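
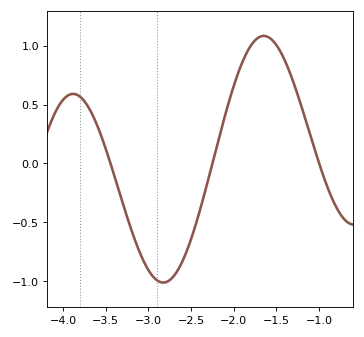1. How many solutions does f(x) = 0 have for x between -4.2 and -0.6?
3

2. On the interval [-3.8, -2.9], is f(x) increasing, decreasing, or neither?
decreasing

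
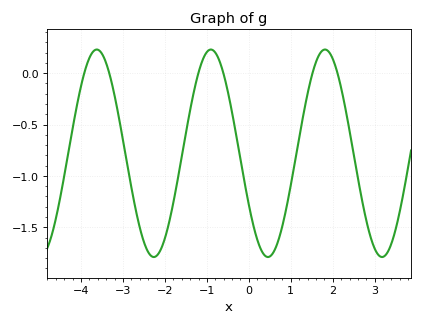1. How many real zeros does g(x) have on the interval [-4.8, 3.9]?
6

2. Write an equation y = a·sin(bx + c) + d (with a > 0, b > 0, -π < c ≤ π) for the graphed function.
y = 1.01sin(2.3x - 2.6) - 0.78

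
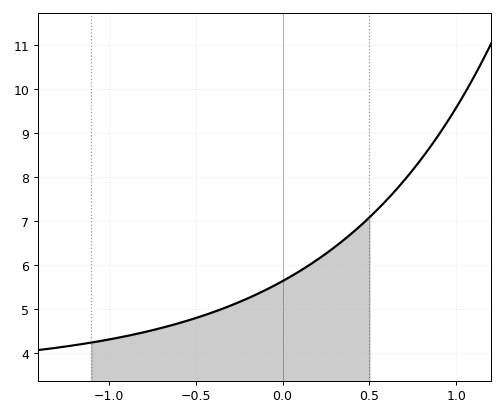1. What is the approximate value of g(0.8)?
8.42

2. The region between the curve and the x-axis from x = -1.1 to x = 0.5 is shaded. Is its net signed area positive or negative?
positive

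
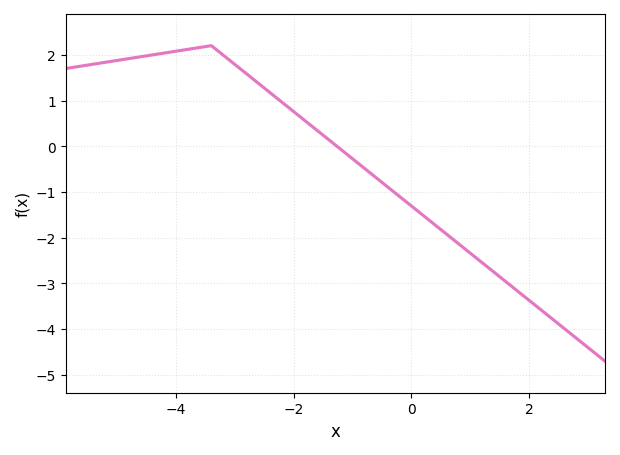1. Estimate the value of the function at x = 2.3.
-3.7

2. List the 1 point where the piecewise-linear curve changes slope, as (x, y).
(-3.4, 2.2)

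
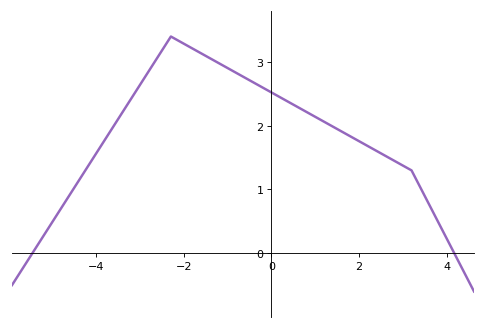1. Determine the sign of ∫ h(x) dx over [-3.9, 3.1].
positive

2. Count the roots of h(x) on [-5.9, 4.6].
2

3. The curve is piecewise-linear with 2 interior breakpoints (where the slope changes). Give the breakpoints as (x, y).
(-2.3, 3.4); (3.2, 1.3)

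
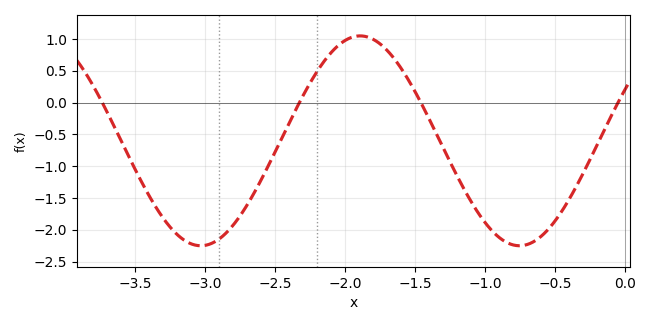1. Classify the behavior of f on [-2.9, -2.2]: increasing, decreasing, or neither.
increasing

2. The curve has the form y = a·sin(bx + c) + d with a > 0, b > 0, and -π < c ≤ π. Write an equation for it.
y = 1.65sin(2.76x + 0.512) - 0.6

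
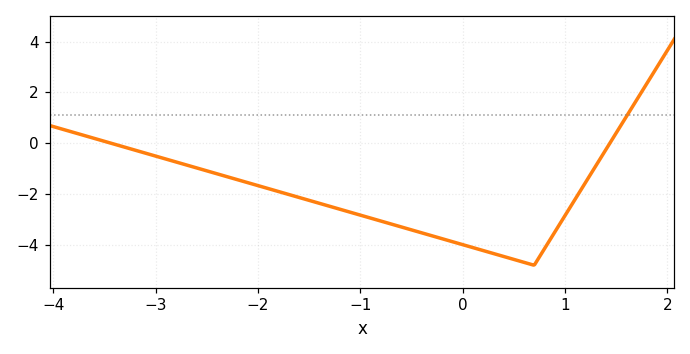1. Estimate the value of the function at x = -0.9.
-3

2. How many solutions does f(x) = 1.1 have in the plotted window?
1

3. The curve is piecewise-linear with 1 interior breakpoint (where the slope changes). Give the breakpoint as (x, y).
(0.7, -4.8)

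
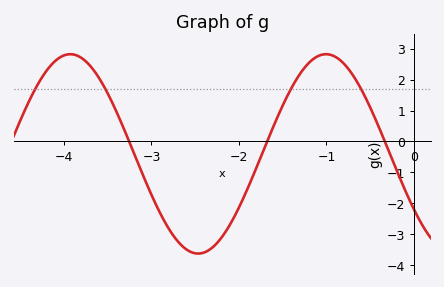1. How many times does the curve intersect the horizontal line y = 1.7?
4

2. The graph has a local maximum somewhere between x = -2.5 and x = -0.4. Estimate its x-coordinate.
-1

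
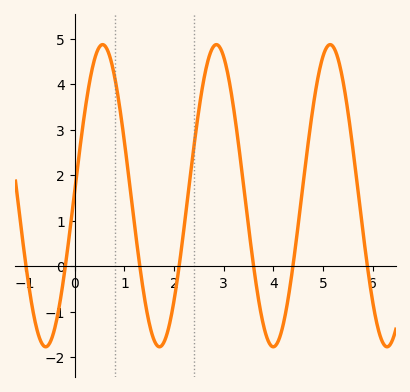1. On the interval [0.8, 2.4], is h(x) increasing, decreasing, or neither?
neither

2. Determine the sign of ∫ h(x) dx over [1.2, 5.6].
positive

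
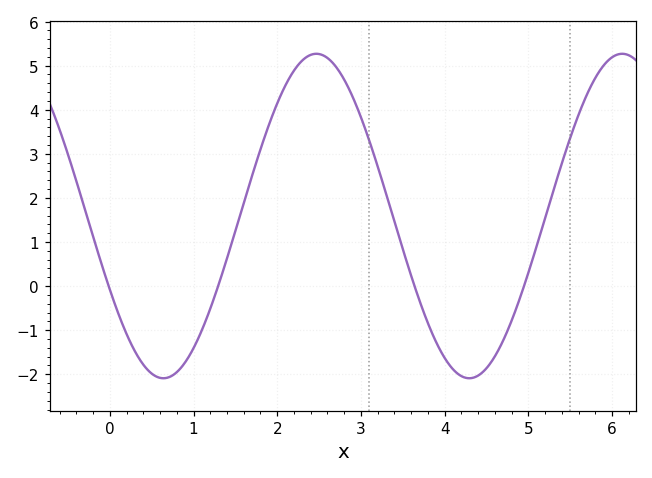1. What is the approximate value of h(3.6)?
0.232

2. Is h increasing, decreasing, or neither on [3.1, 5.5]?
neither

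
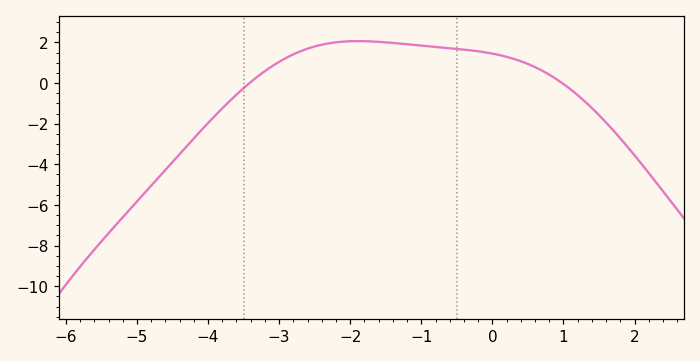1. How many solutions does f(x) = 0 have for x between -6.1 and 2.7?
2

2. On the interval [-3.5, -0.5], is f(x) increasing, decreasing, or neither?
neither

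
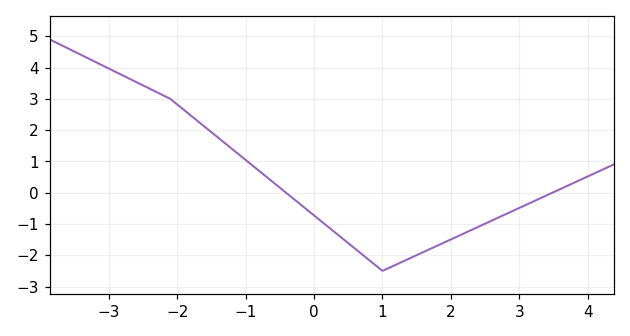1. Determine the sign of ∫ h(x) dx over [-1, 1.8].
negative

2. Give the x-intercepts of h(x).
-0.4, 3.4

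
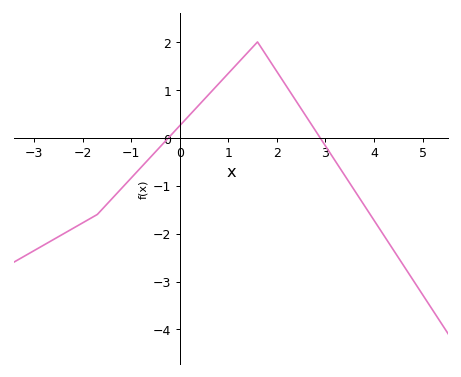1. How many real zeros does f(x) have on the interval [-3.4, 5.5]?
2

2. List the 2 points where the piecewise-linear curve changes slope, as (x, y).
(-1.7, -1.6); (1.6, 2)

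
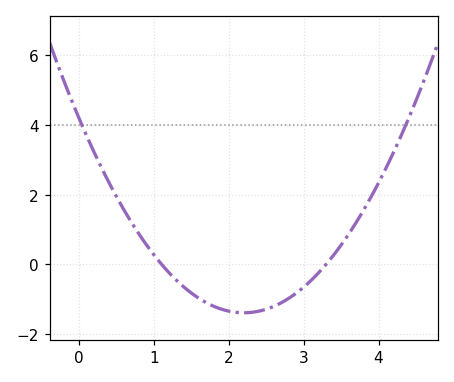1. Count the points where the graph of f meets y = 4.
2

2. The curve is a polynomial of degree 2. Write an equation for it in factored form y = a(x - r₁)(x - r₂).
y = 1.15(x - 1.1)(x - 3.3)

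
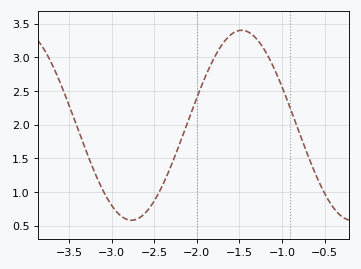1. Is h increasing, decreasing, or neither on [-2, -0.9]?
neither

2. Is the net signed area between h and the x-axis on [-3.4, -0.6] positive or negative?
positive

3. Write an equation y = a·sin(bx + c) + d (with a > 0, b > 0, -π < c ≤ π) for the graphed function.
y = 1.41sin(2.43x - 1.13) + 1.99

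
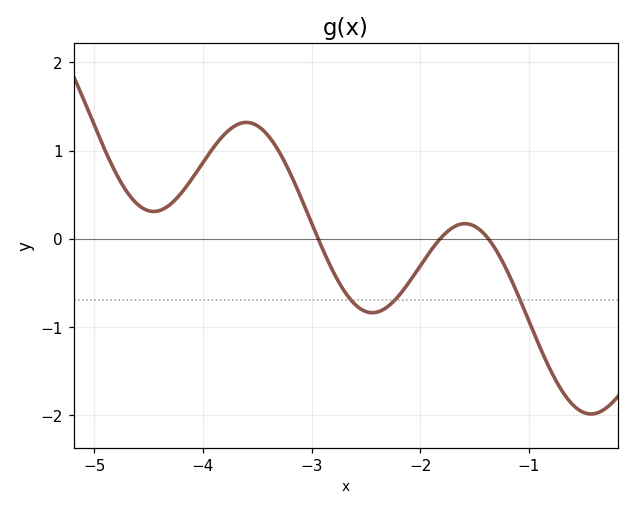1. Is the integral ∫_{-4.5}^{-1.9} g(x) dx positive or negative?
positive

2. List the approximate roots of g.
-2.9, -1.8, -1.4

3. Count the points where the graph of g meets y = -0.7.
3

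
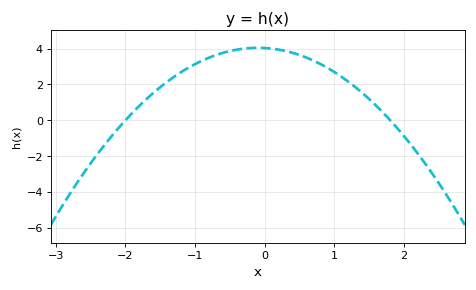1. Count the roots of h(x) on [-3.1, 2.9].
2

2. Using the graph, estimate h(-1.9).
0.414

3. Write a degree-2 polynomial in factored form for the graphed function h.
y = -1.12(x + 2)(x - 1.8)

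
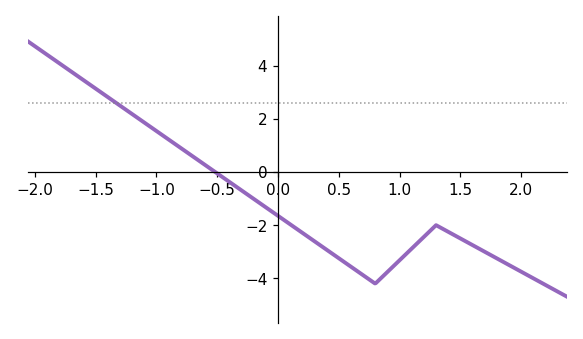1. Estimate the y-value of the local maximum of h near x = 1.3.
-2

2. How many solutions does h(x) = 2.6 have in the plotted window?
1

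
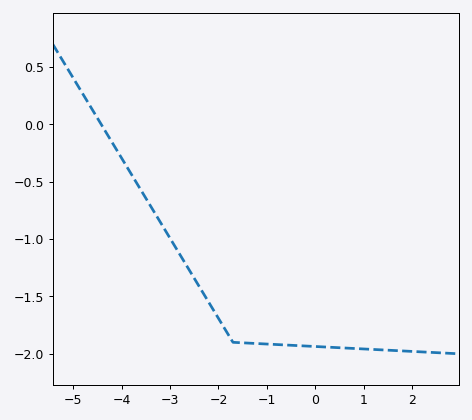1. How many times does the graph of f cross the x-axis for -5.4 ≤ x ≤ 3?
1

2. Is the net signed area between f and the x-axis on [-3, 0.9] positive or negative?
negative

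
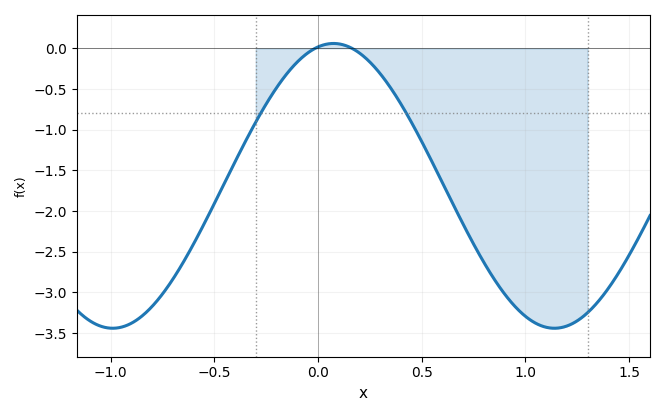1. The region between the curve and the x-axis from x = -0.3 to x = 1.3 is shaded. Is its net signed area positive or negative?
negative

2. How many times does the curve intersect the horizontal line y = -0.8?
2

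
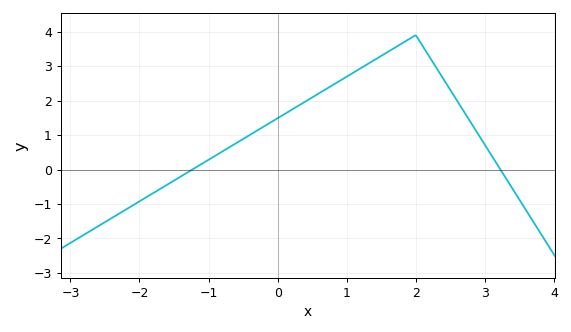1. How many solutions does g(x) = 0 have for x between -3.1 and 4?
2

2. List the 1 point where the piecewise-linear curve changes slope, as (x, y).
(2, 3.9)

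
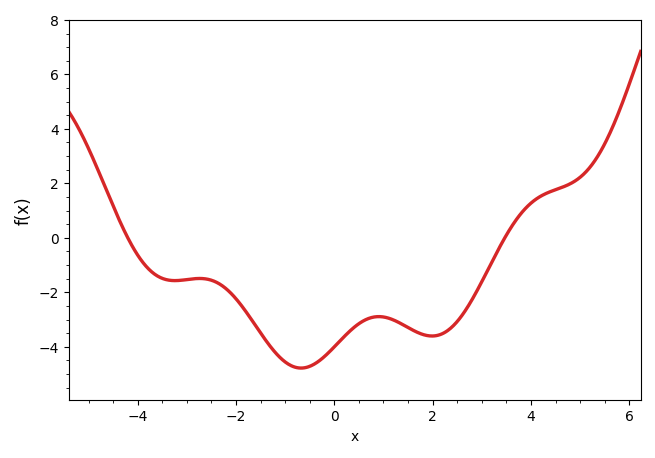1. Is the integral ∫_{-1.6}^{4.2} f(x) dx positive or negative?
negative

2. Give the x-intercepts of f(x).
-4.2, 3.47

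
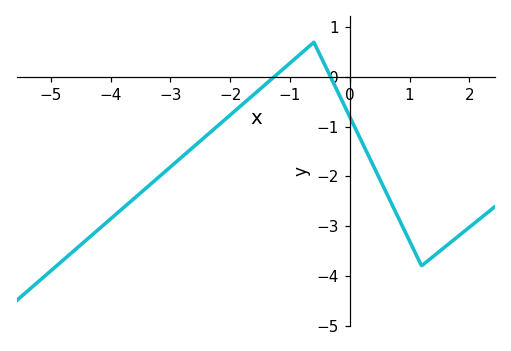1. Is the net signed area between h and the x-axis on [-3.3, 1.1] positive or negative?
negative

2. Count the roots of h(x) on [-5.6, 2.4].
2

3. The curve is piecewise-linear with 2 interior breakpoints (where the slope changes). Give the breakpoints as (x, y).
(-0.6, 0.7); (1.2, -3.8)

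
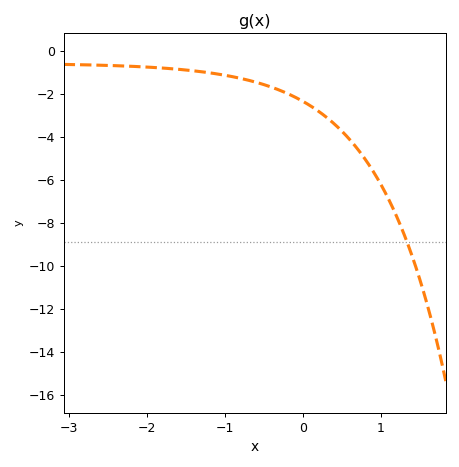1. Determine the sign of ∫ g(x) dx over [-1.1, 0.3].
negative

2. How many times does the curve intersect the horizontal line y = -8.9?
1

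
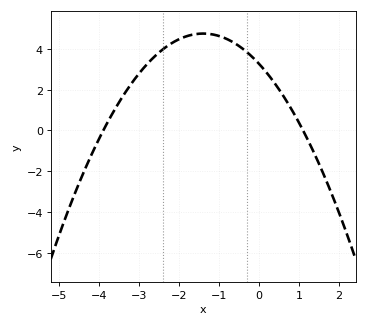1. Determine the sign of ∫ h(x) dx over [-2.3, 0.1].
positive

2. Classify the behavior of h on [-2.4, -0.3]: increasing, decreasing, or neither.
neither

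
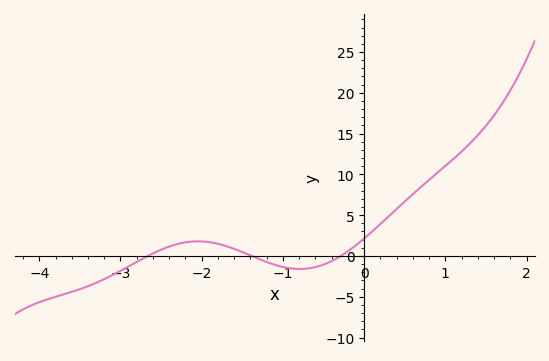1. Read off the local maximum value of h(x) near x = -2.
1.79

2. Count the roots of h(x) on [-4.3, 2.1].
3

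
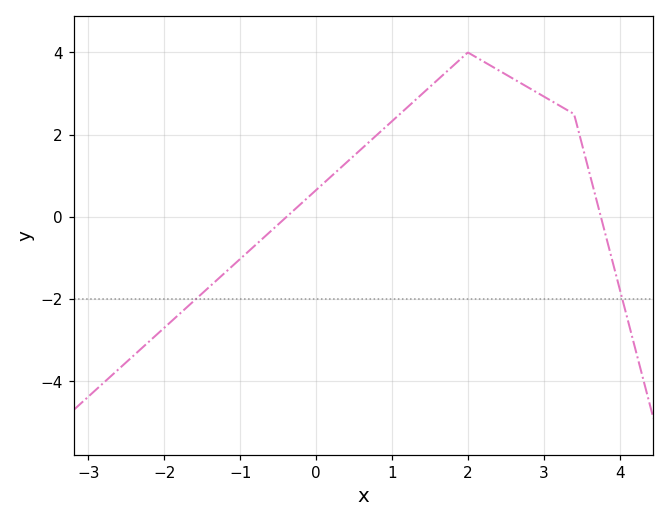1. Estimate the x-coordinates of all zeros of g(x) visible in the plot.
-0.388, 3.75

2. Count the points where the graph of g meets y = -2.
2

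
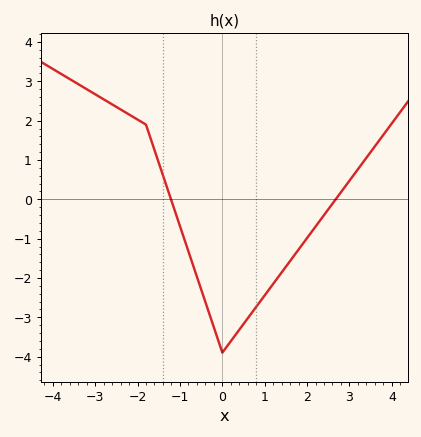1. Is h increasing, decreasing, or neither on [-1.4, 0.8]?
neither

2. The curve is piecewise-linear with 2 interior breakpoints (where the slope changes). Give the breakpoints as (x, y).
(-1.8, 1.9); (0, -3.9)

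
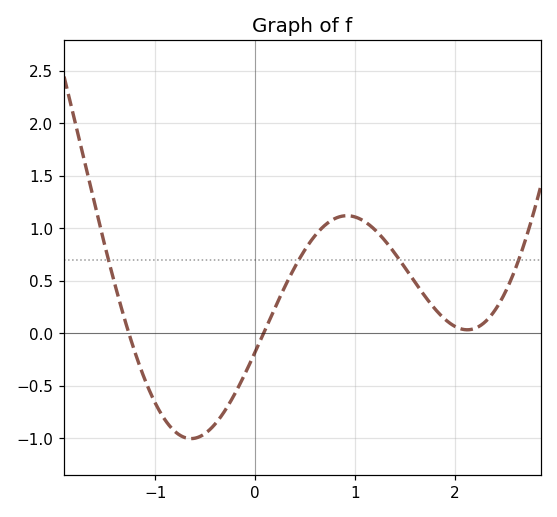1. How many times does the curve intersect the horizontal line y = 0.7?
4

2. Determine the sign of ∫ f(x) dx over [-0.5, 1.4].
positive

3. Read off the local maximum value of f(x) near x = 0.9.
1.12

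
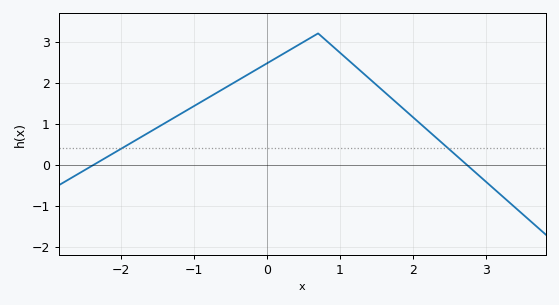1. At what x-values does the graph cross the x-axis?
-2.4, 2.7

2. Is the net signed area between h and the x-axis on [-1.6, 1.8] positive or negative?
positive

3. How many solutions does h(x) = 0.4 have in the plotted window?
2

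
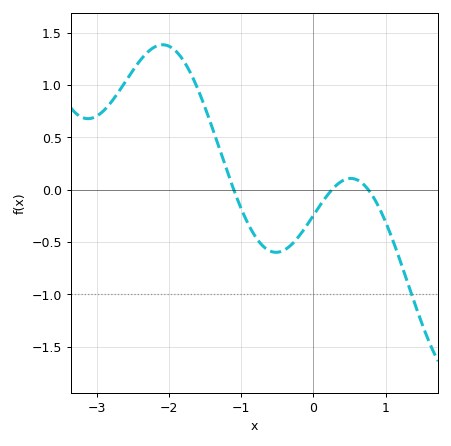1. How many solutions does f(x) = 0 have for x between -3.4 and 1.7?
3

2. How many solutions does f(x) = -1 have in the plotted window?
1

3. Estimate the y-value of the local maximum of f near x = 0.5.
0.108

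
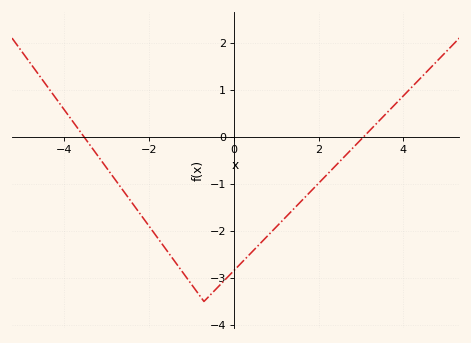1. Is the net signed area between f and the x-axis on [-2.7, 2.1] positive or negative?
negative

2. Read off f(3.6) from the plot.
0.5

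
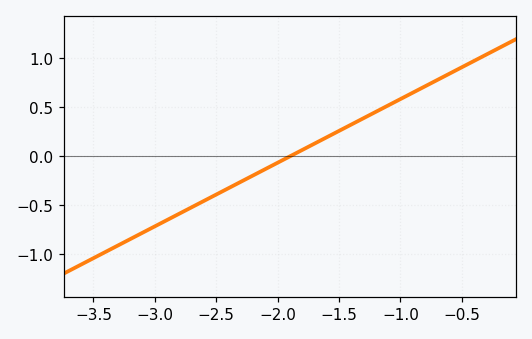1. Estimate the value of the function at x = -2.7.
-0.52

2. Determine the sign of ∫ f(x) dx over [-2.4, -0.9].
positive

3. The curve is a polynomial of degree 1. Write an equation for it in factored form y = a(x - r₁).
y = 0.65(x + 1.9)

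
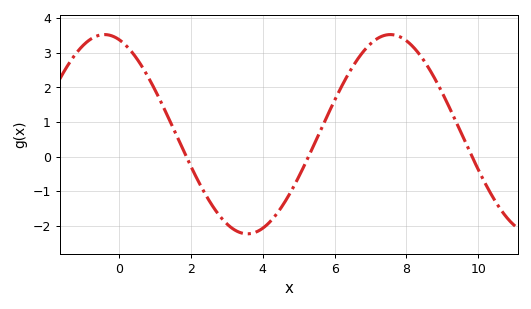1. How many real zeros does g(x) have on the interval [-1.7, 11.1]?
3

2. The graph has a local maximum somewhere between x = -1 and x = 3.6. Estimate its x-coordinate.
-0.404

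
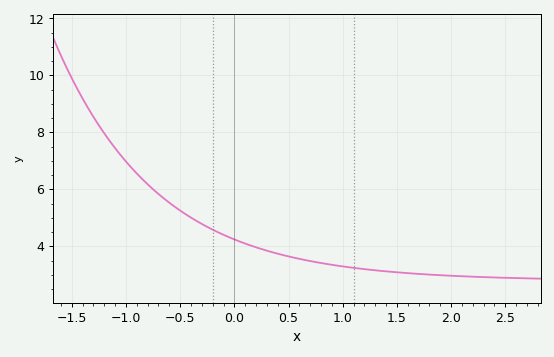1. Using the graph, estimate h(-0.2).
4.6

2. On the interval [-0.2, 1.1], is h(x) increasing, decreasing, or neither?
decreasing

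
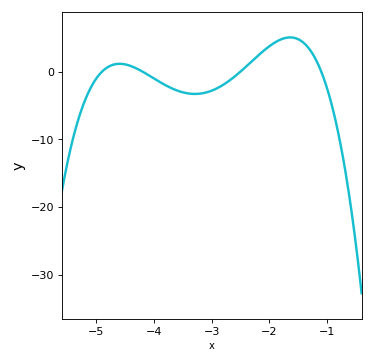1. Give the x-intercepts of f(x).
-4.9, -4.2, -2.5, -1.1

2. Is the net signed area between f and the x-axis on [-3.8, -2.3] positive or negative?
negative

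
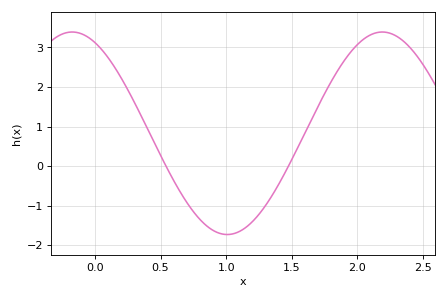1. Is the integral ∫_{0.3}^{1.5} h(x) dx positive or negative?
negative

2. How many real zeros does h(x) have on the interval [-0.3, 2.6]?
2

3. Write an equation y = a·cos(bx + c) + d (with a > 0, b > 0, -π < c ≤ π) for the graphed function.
y = 2.56cos(2.66x + 0.46) + 0.83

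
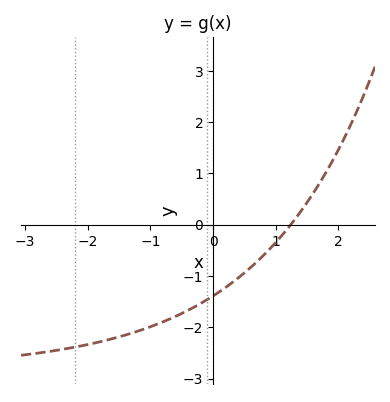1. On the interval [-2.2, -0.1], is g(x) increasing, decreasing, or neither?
increasing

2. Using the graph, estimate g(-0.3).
-1.61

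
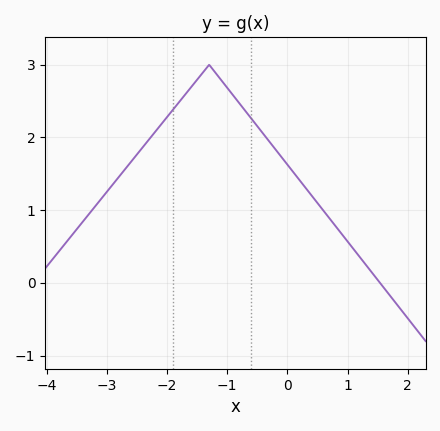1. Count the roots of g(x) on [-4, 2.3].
1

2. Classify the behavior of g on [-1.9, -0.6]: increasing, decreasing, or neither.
neither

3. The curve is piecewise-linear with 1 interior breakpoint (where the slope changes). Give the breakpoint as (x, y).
(-1.3, 3)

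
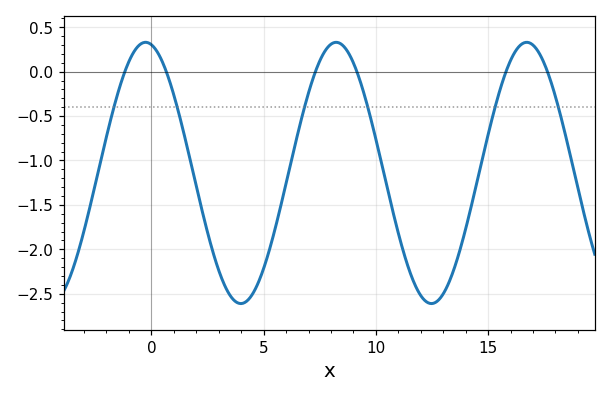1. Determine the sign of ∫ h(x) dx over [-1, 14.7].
negative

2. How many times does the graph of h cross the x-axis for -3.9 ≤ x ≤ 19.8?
6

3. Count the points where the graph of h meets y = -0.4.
6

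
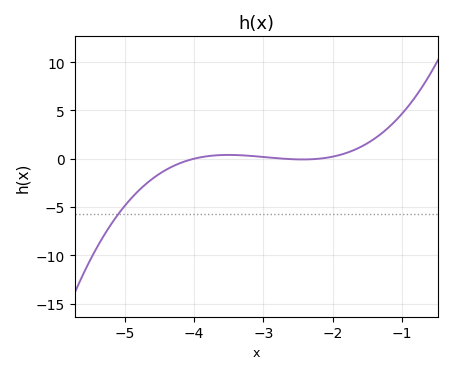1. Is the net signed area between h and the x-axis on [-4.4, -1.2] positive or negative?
positive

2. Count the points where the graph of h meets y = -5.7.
1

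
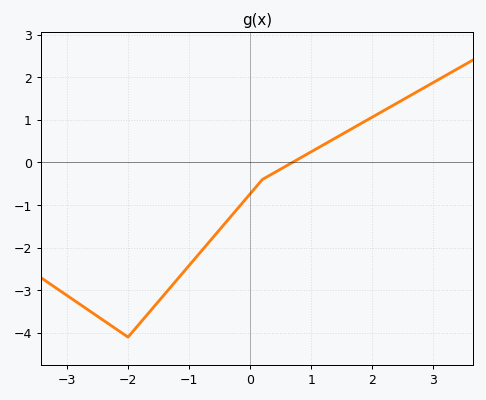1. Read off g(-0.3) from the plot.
-1.2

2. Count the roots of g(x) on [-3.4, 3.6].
1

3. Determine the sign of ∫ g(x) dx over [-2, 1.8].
negative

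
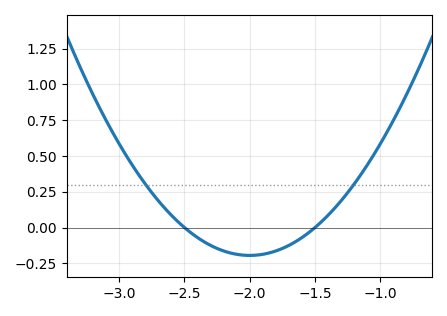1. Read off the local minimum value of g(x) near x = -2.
-0.195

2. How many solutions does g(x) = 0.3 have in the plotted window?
2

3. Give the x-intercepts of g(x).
-2.5, -1.5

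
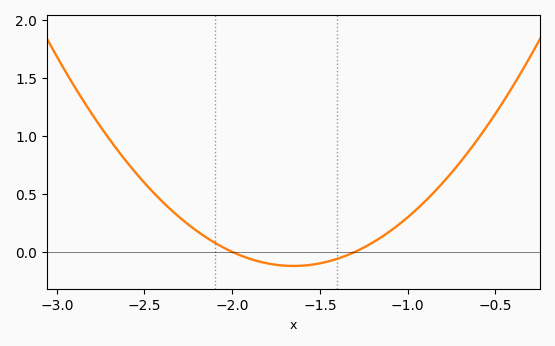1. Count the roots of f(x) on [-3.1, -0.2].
2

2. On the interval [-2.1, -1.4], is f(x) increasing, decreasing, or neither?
neither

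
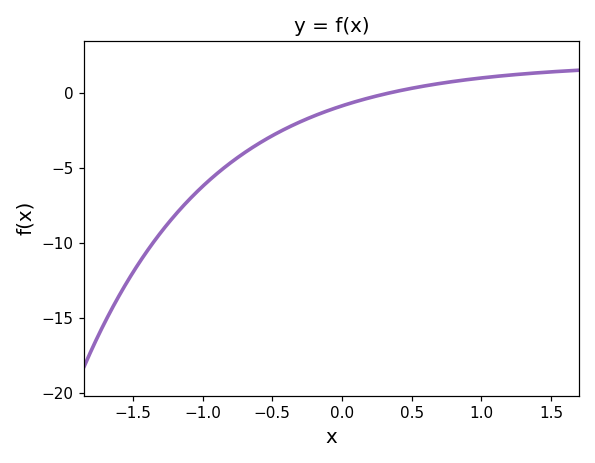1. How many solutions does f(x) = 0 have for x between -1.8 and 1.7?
1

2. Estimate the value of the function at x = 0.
-0.86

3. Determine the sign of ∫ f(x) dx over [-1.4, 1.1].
negative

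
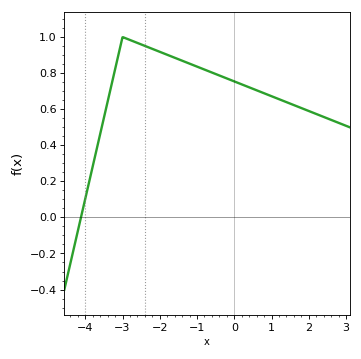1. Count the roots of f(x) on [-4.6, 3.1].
1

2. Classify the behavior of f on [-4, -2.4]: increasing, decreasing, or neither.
neither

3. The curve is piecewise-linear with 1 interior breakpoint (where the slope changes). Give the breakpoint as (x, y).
(-3, 1)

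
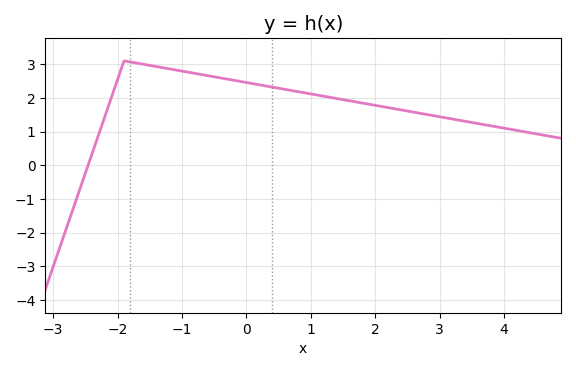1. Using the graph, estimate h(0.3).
2.4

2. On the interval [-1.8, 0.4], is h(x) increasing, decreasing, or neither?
decreasing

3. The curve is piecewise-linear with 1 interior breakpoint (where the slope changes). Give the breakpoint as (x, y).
(-1.9, 3.1)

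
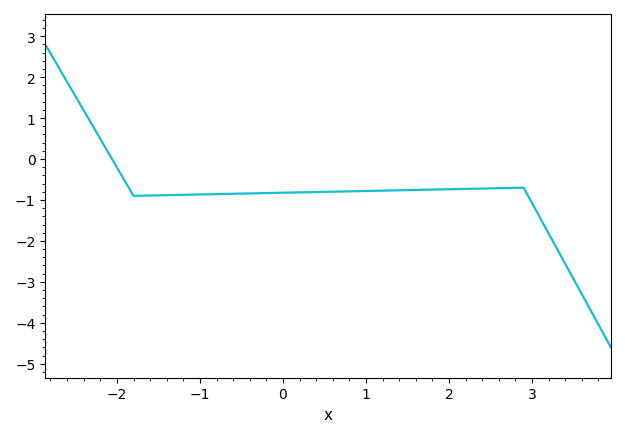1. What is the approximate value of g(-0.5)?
-0.845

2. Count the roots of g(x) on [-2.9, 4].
1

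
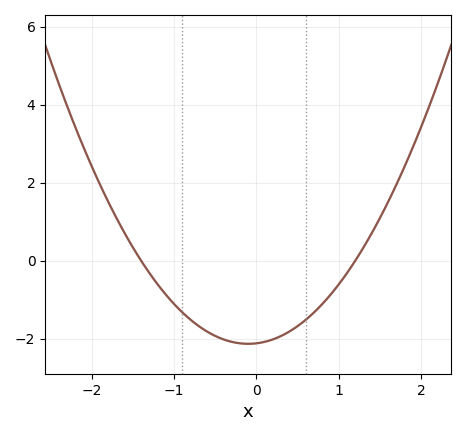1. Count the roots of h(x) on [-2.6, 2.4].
2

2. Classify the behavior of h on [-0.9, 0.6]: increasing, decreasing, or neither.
neither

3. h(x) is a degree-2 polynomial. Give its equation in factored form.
y = 1.26(x + 1.4)(x - 1.2)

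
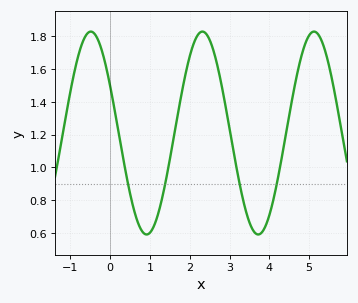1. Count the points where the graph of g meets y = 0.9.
4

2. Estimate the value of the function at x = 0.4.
0.959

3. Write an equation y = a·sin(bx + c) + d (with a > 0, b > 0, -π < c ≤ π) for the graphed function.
y = 0.62sin(2.24x + 2.66) + 1.21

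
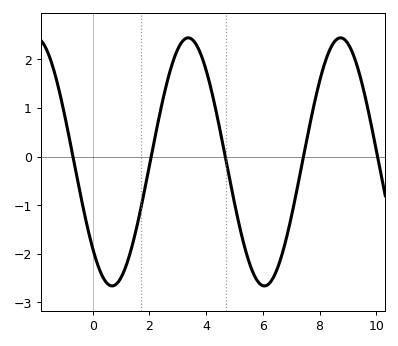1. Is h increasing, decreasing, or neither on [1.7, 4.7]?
neither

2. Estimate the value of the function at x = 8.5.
2.34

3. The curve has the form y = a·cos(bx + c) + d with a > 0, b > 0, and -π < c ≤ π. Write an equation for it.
y = 2.55cos(1.17x + 2.34) - 0.11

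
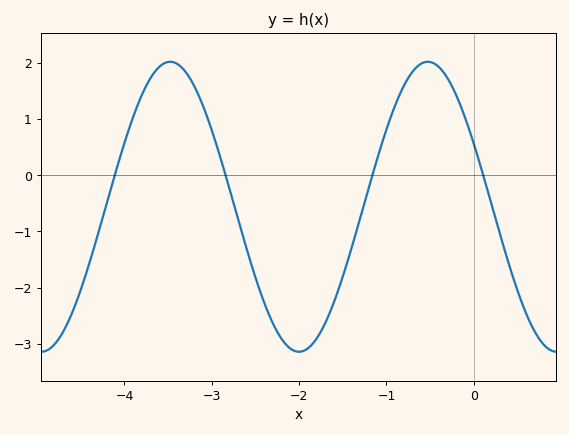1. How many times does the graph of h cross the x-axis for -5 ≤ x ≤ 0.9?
4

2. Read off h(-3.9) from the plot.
1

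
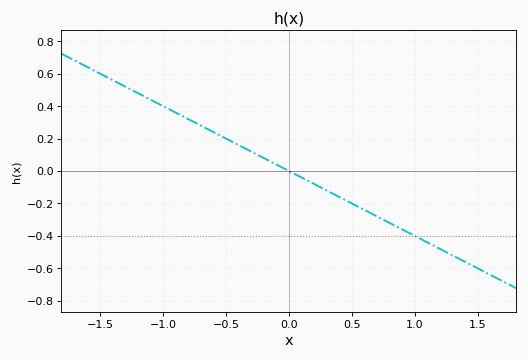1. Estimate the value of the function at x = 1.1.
-0.44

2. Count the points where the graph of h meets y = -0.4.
1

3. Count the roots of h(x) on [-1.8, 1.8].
1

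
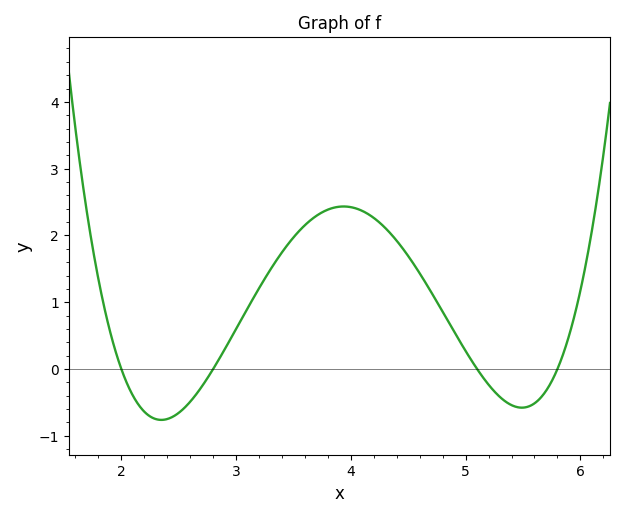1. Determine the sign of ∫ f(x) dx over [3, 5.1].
positive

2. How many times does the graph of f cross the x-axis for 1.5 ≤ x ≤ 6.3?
4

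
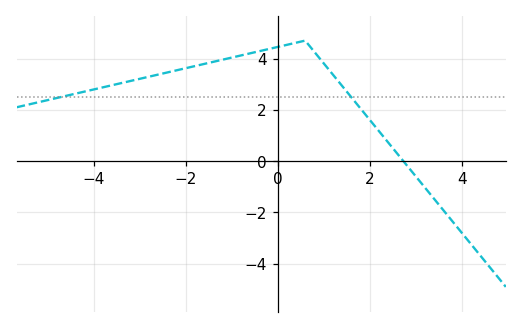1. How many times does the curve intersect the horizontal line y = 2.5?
2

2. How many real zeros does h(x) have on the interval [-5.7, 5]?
1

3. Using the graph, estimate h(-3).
3.21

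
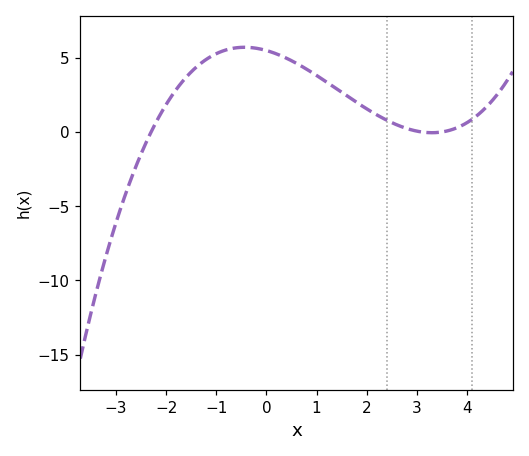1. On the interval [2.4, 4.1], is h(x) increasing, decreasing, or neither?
neither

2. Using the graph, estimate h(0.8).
4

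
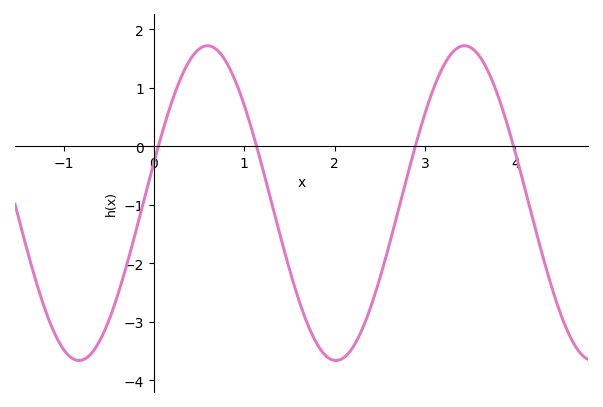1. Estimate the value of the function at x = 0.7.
1.64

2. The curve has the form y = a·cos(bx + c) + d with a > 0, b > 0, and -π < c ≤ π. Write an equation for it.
y = 2.69cos(2.21x - 1.31) - 0.97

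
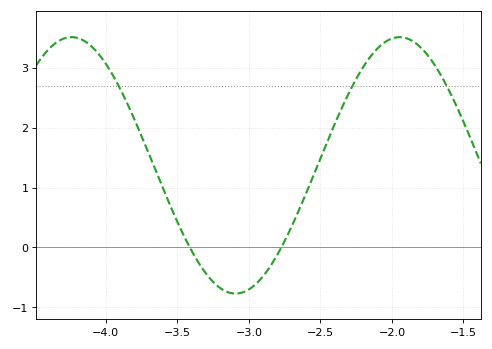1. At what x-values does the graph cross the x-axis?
-3.41, -2.77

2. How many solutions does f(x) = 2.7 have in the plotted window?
3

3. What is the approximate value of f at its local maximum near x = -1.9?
3.51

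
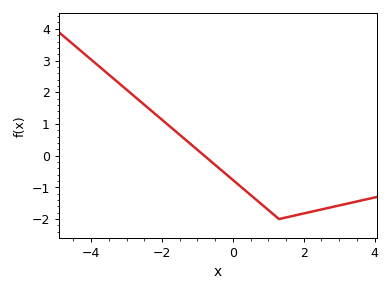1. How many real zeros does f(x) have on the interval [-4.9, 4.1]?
1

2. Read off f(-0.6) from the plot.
-0.197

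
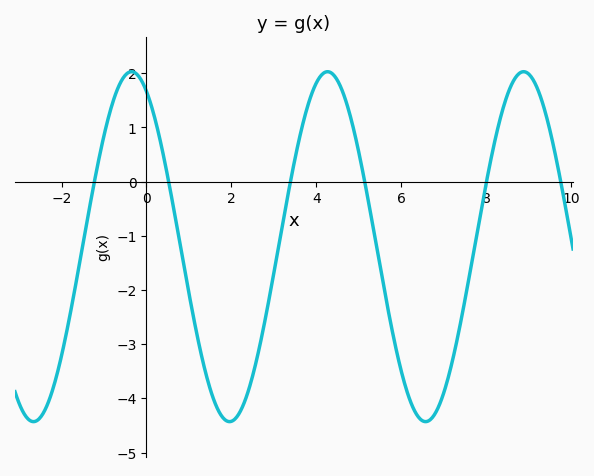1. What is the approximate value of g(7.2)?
-3.34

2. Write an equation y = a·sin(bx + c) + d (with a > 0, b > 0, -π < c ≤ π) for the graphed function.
y = 3.23sin(1.36x + 2.05) - 1.2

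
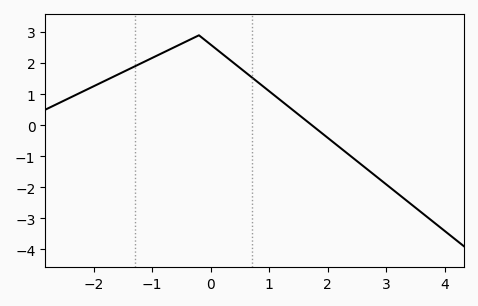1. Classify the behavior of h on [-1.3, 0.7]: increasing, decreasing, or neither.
neither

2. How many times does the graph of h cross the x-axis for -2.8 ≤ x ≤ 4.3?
1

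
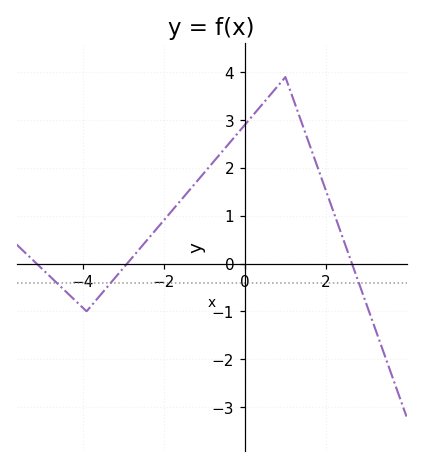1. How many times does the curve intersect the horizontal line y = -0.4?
3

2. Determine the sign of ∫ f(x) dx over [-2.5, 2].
positive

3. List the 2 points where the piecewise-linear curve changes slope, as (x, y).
(-3.9, -1); (1, 3.9)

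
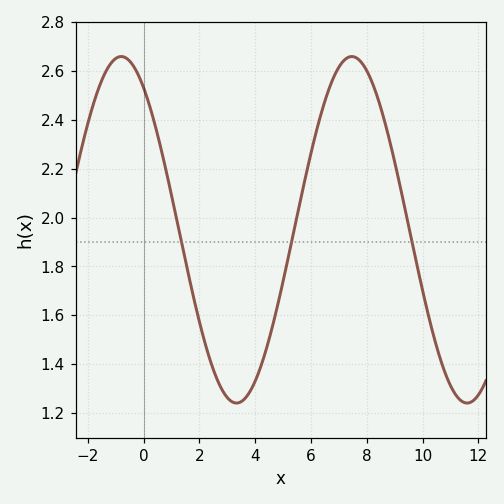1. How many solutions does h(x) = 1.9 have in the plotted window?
3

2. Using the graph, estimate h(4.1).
1.36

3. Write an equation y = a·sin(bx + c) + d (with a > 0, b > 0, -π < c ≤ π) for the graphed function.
y = 0.71sin(0.76x + 2.18) + 1.95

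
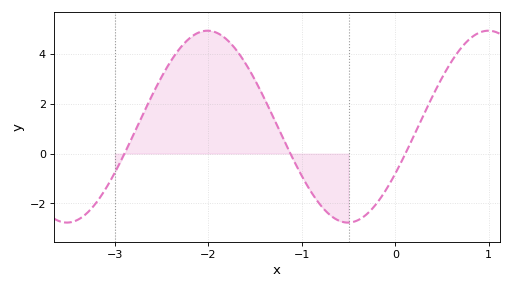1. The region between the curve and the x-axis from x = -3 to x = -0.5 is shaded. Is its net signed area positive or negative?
positive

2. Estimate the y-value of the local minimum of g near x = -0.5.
-2.8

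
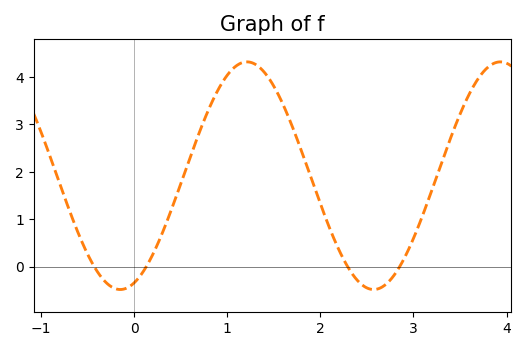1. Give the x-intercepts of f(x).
-0.4, 0.1, 2.3, 2.9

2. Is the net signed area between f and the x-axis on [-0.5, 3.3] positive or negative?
positive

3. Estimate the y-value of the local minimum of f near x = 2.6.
-0.5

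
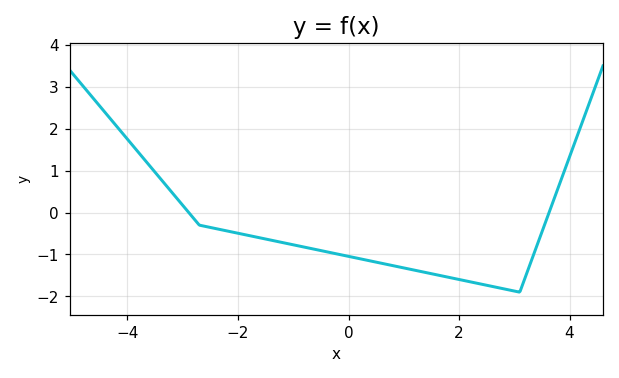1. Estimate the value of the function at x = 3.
-1.9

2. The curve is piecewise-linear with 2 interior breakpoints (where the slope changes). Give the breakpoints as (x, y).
(-2.7, -0.3); (3.1, -1.9)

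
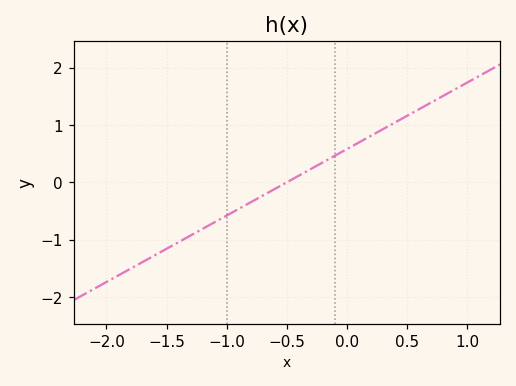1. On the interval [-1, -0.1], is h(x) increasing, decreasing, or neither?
increasing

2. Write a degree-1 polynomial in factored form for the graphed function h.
y = 1.16(x + 0.5)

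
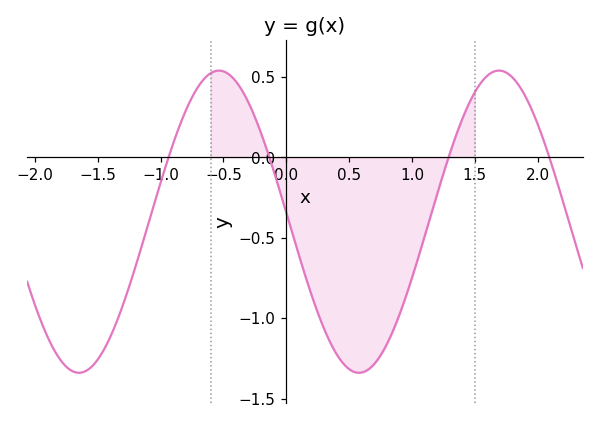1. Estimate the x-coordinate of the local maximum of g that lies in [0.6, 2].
1.7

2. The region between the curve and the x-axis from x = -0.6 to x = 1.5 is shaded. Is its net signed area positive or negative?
negative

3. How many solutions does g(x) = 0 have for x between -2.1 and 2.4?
4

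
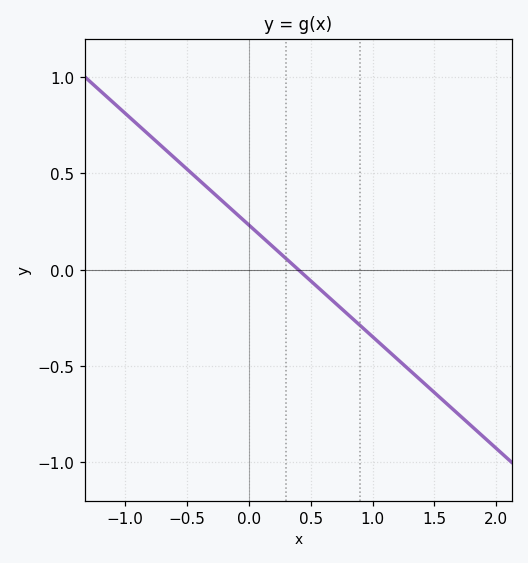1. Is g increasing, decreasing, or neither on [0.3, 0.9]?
decreasing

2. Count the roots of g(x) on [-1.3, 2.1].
1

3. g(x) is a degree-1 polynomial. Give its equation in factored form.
y = -0.58(x - 0.4)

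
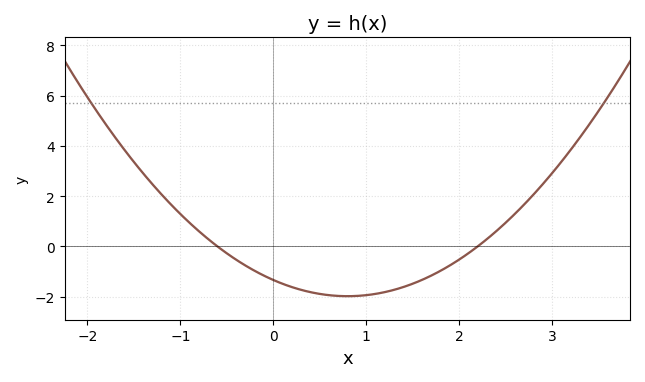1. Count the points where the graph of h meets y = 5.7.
2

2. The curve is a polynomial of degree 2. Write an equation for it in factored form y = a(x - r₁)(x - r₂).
y = 1.01(x + 0.6)(x - 2.2)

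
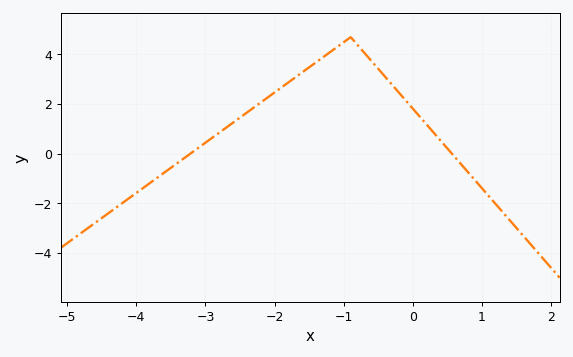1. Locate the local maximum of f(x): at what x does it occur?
-0.9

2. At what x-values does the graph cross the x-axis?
-3.2, 0.6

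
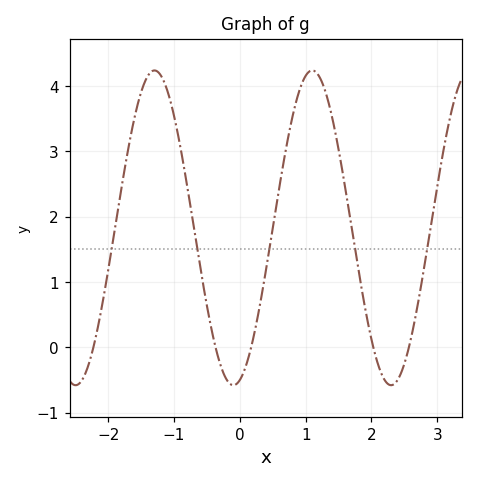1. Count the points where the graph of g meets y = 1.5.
5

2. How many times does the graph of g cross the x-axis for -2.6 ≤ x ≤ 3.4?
5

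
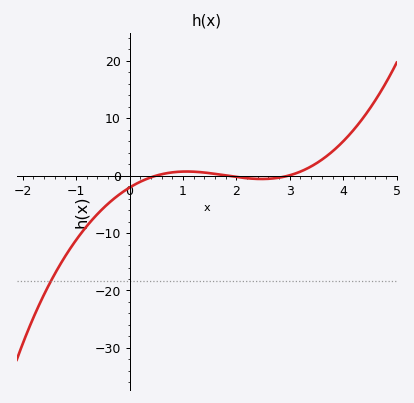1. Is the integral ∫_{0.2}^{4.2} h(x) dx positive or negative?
positive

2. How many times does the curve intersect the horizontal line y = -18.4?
1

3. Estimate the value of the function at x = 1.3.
0.633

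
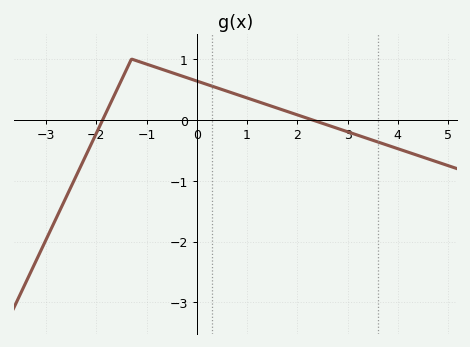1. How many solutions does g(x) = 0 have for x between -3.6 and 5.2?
2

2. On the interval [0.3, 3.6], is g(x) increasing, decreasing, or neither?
decreasing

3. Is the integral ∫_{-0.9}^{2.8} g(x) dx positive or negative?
positive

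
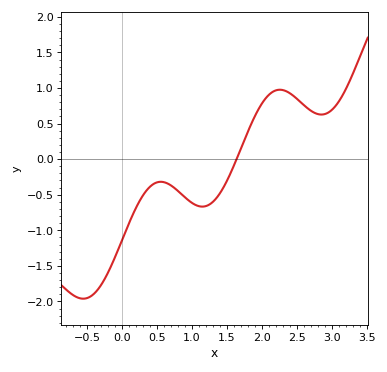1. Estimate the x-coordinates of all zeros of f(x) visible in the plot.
1.64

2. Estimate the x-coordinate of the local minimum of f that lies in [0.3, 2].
1.15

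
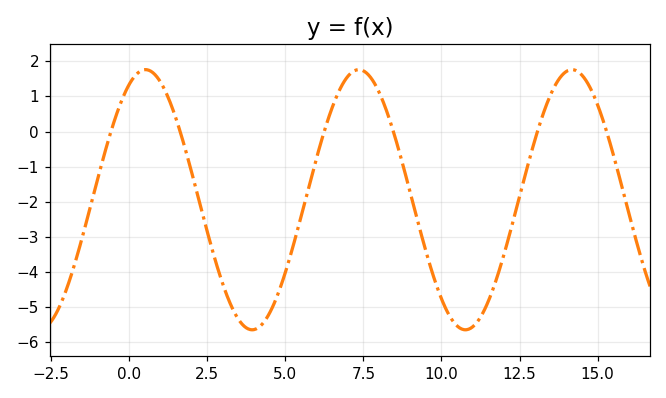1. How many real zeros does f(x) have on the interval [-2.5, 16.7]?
6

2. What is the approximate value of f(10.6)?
-5.6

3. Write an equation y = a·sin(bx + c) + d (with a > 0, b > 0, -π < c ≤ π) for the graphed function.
y = 3.7sin(0.92x + 1.09) - 1.94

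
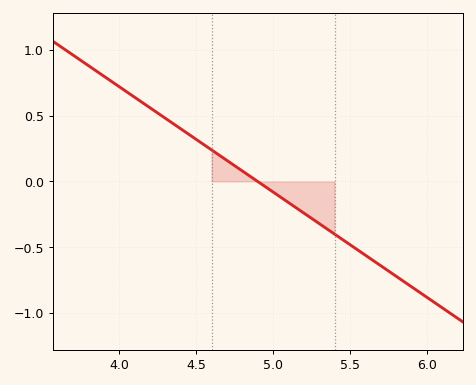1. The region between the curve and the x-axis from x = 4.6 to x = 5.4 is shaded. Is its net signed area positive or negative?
negative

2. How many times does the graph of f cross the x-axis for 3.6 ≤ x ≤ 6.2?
1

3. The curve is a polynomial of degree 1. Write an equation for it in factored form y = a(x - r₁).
y = -0.8(x - 4.9)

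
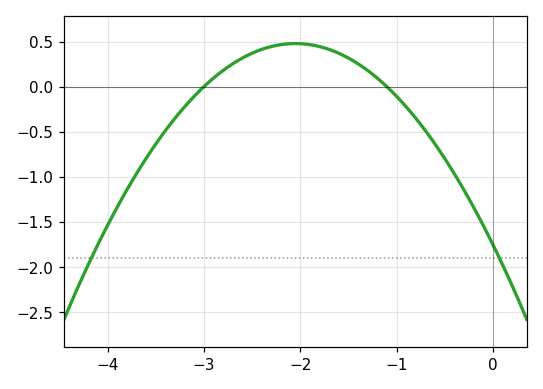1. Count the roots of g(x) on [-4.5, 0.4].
2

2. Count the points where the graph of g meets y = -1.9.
2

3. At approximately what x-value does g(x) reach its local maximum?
-2.05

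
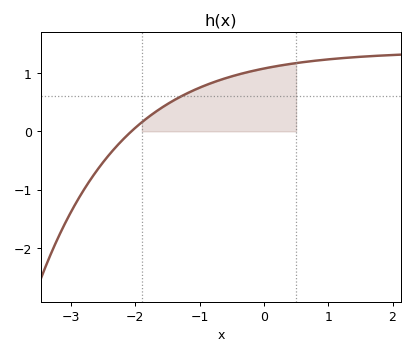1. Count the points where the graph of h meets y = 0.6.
1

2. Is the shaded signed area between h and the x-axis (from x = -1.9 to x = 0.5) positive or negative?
positive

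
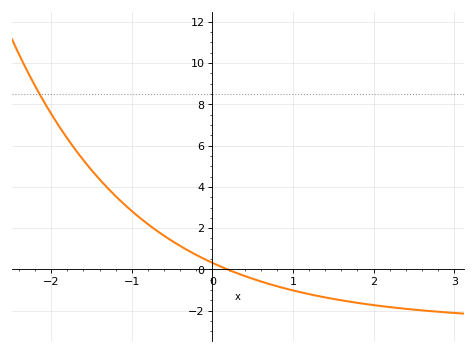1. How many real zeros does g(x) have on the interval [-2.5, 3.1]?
1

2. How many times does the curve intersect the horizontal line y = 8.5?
1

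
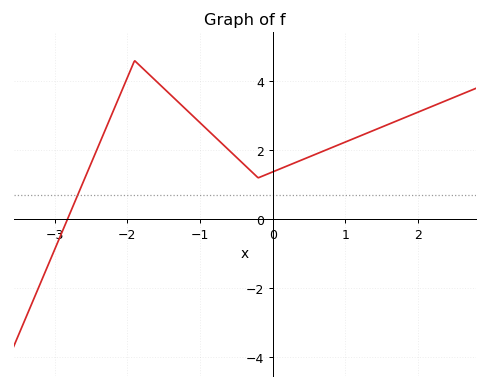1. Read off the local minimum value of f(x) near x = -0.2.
1.2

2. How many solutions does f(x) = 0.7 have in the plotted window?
1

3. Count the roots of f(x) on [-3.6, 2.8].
1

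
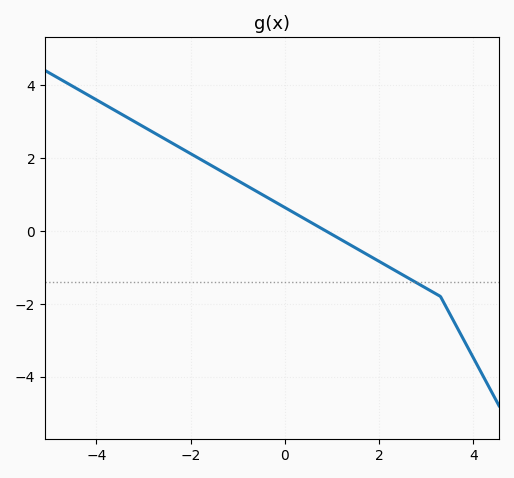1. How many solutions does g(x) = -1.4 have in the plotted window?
1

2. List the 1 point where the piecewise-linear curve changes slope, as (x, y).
(3.3, -1.8)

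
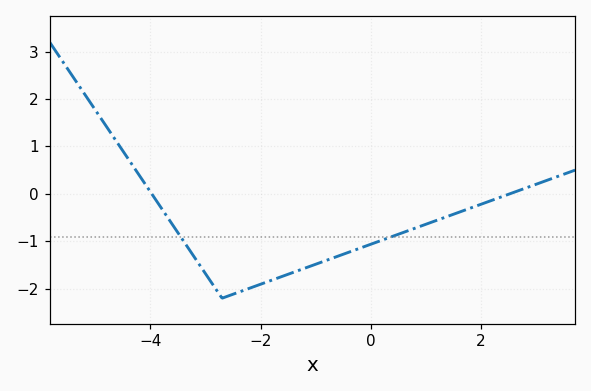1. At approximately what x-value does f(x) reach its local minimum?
-2.7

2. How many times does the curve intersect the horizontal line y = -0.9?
2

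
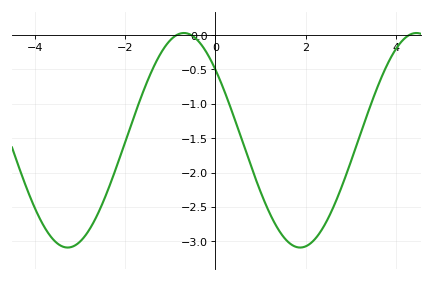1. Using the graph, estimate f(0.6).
-1.55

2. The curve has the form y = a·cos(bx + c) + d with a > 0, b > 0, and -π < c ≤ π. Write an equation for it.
y = 1.56cos(1.2x + 0.85) - 1.53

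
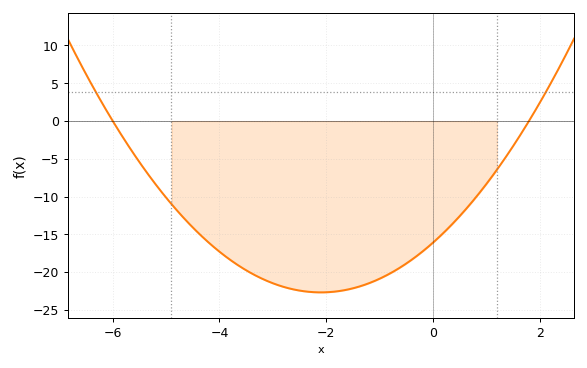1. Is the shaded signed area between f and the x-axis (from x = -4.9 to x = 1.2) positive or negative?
negative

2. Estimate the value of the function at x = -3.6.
-19.3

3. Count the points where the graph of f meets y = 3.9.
2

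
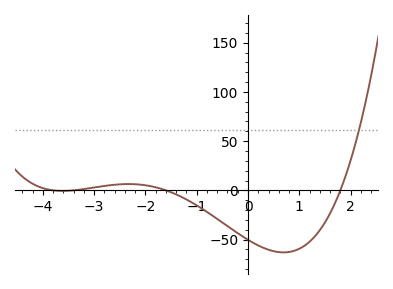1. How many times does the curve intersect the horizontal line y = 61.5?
1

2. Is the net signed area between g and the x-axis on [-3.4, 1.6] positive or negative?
negative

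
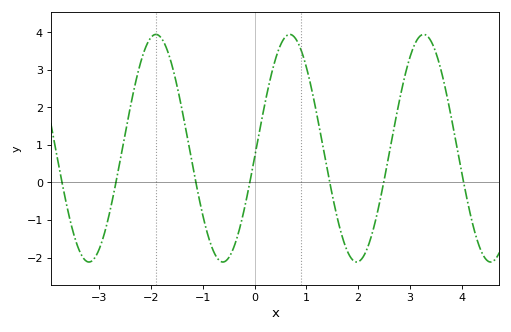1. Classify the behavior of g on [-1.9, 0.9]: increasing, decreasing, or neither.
neither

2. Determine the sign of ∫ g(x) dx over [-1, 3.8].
positive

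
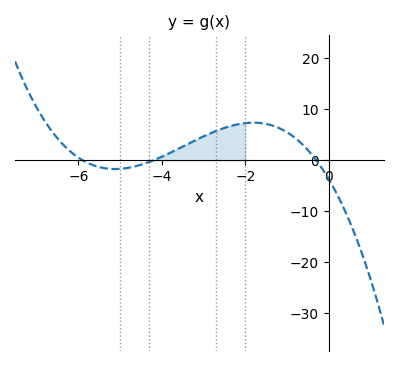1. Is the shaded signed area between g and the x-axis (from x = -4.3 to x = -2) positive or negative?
positive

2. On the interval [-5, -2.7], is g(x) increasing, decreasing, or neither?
increasing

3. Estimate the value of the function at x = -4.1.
0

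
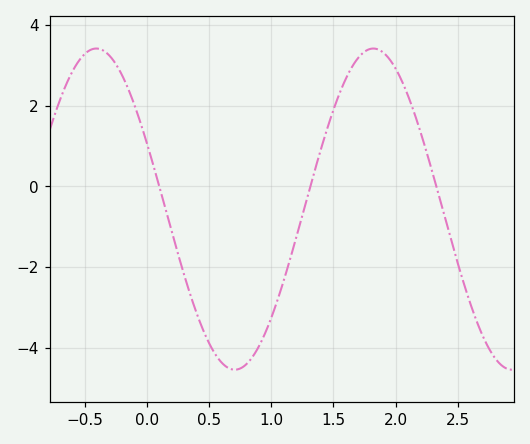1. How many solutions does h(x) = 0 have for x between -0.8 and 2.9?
3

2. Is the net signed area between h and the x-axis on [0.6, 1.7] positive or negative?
negative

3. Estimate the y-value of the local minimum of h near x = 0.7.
-4.6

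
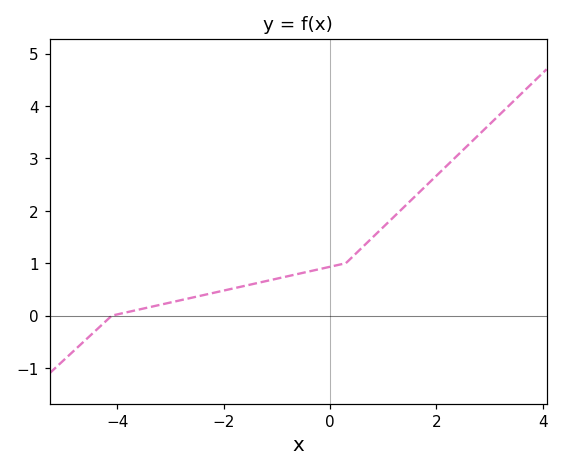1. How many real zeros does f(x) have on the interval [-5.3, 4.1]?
1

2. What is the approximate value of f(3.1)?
3.75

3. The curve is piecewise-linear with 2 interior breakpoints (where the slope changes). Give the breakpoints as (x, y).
(-4.1, 0); (0.3, 1)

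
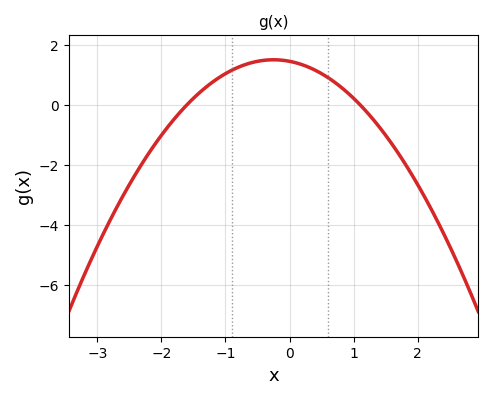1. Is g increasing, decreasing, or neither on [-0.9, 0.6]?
neither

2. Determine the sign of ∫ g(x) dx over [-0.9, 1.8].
positive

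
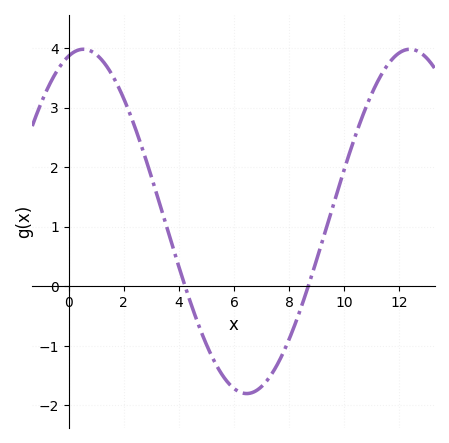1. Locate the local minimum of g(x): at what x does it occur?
6.46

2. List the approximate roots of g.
4.22, 8.69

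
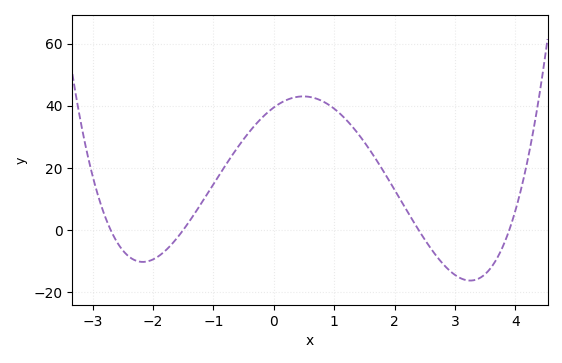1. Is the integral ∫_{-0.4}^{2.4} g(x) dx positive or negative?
positive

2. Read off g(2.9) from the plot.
-12.8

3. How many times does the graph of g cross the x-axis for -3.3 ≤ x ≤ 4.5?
4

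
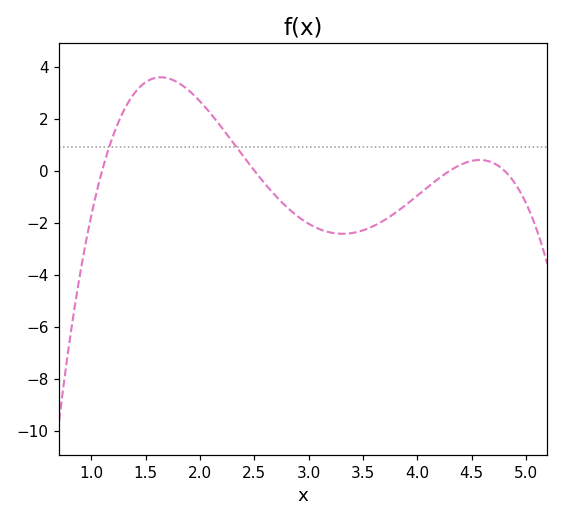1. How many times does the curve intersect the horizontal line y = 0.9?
2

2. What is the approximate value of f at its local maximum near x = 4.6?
0.41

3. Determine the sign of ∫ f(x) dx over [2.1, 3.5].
negative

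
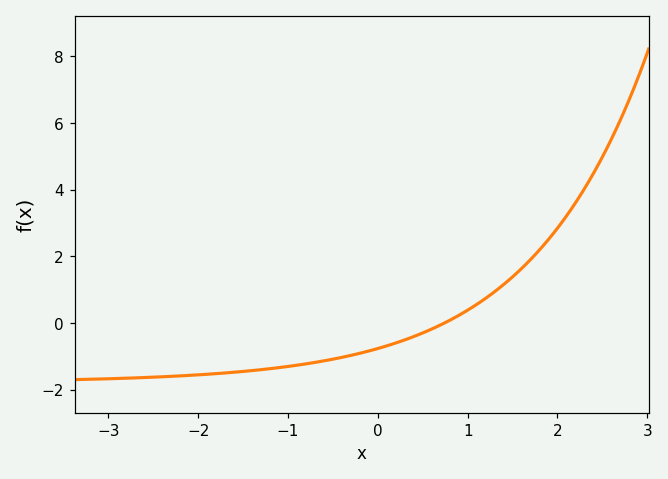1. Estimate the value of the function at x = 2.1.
3.21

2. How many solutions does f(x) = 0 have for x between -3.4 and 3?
1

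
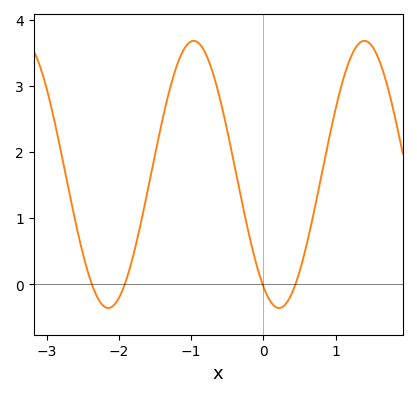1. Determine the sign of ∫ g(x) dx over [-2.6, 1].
positive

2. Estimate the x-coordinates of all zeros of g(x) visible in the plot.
-2.4, -1.9, 0, 0.4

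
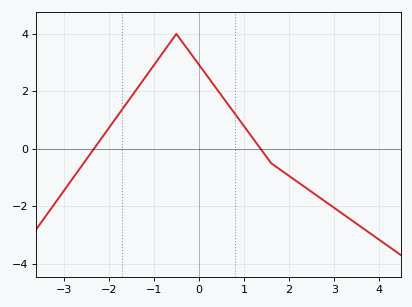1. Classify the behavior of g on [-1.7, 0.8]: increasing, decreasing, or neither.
neither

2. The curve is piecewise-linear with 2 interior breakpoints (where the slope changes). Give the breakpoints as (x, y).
(-0.5, 4); (1.6, -0.5)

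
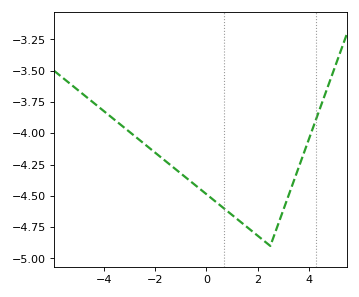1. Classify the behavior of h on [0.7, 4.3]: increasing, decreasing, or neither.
neither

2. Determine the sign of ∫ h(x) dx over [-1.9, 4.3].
negative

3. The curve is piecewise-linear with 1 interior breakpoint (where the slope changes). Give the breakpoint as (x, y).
(2.5, -4.9)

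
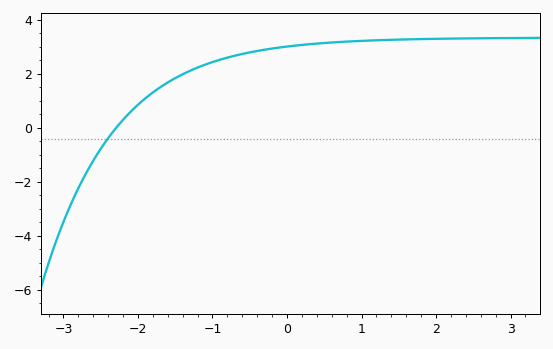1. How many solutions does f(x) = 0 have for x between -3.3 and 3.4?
1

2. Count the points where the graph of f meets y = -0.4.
1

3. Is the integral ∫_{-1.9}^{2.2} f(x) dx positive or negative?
positive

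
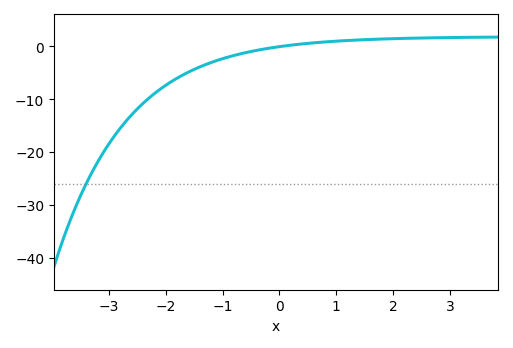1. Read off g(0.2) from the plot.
0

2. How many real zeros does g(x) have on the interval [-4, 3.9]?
1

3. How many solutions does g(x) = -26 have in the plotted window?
1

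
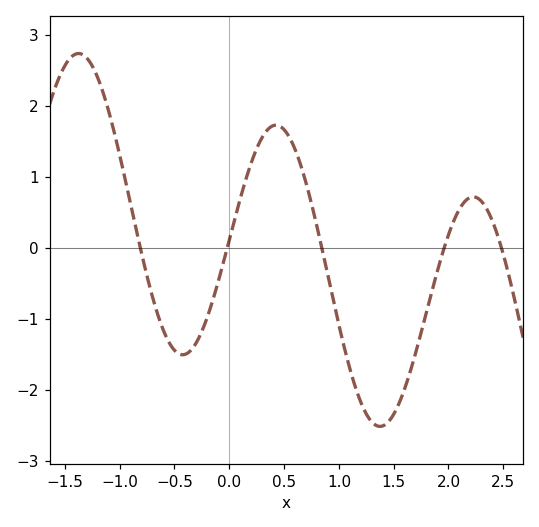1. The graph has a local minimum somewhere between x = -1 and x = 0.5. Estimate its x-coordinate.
-0.4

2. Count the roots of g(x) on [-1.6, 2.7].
5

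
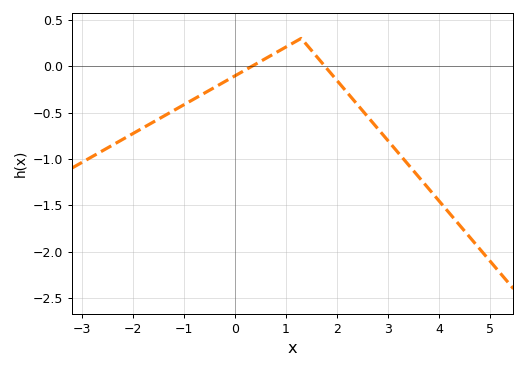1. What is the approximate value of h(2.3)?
-0.35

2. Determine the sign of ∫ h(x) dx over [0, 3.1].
negative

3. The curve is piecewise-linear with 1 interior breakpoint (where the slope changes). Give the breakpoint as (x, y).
(1.3, 0.3)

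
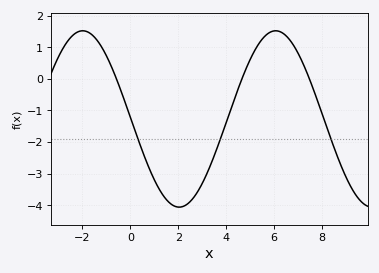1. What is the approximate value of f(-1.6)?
1.39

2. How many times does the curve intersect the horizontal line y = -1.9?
3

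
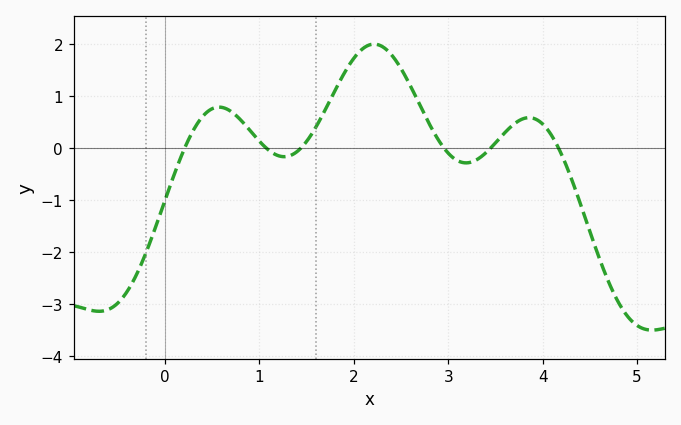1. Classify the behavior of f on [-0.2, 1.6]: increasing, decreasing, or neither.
neither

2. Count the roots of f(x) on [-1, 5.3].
6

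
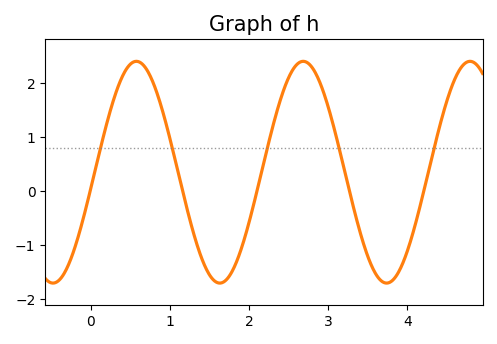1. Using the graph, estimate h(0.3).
1.7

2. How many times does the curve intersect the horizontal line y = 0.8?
5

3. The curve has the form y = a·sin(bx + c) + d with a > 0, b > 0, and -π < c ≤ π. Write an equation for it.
y = 2.05sin(3x - 0.15) + 0.35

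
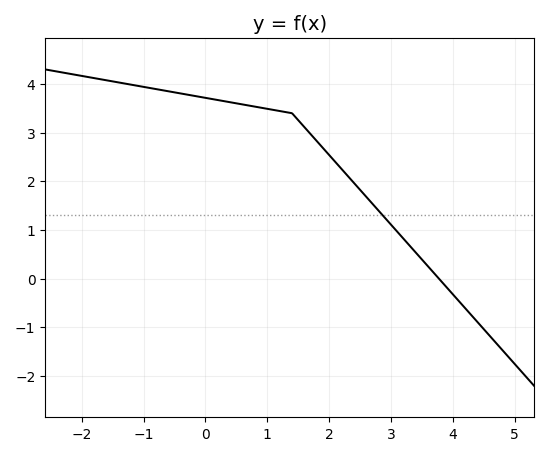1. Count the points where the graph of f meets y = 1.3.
1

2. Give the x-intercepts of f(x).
3.77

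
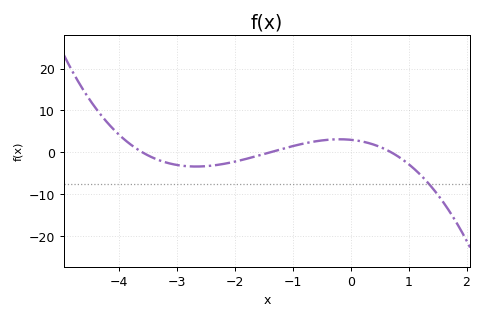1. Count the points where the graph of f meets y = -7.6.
1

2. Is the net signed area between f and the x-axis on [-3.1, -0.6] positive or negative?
negative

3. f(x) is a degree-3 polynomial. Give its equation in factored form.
y = -0.85(x + 3.6)(x + 1.4)(x - 0.7)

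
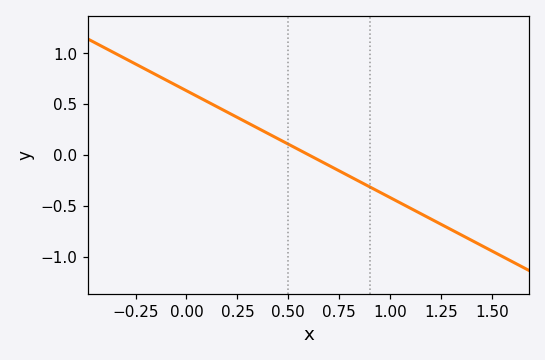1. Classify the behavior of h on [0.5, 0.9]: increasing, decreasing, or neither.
decreasing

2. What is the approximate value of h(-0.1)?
0.735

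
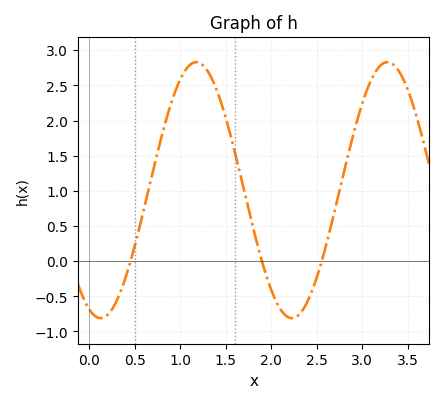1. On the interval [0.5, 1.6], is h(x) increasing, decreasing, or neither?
neither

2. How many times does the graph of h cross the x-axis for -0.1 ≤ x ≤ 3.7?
3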